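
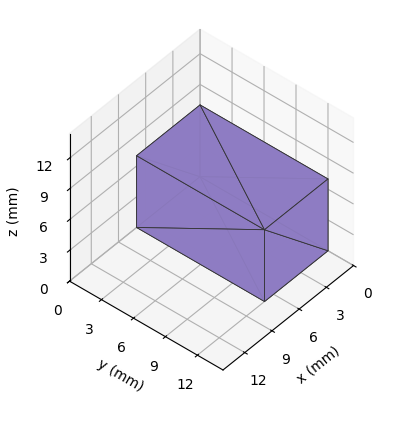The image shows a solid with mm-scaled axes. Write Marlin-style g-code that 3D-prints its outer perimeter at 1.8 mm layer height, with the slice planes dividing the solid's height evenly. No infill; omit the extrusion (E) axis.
Reading the render: the shape is a rectangular box, roughly 7 × 12 mm footprint and 7 mm tall (dimensions read to the nearest mm from the axis ticks). For the g-code, the solid's height is divided into equal slices at the stated Δz and each level perimeter traced with G1 moves after a G0 lift.

; perimeter-only toolpath
G21 ; units = mm
G90 ; absolute positioning
G28 ; home
; layer 1
G0 Z1.8
G0 X0.0 Y0.0
G1 X7.0 Y0.0
G1 X7.0 Y12.0
G1 X0.0 Y12.0
G1 X0.0 Y0.0
; layer 2
G0 Z3.5
G0 X0.0 Y0.0
G1 X7.0 Y0.0
G1 X7.0 Y12.0
G1 X0.0 Y12.0
G1 X0.0 Y0.0
; layer 3
G0 Z5.2
G0 X0.0 Y0.0
G1 X7.0 Y0.0
G1 X7.0 Y12.0
G1 X0.0 Y12.0
G1 X0.0 Y0.0
; layer 4
G0 Z7.0
G0 X0.0 Y0.0
G1 X7.0 Y0.0
G1 X7.0 Y12.0
G1 X0.0 Y12.0
G1 X0.0 Y0.0
M2 ; end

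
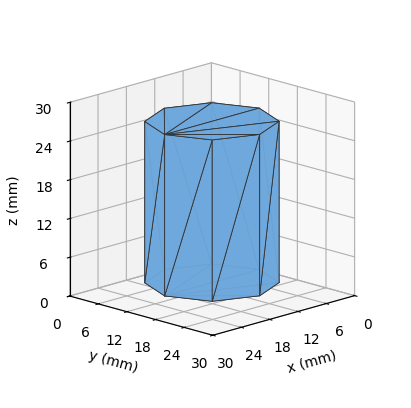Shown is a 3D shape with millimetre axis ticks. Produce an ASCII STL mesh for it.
Reading the render: the shape is a regular 8-sided prism (a cylinder approximated with 8 flat sides), circumscribed radius ≈ 10 mm, height ≈ 25 mm (dimensions read to the nearest mm from the axis ticks). For the STL, each face is triangulated and given an outward normal.

solid part
  facet normal 0.0000 0.0000 -1.0000
    outer loop
      vertex 10.000 20.000 0.000
      vertex 17.071 17.071 0.000
      vertex 20.000 10.000 0.000
    endloop
  endfacet
  facet normal 0.0000 0.0000 -1.0000
    outer loop
      vertex 2.929 17.071 0.000
      vertex 10.000 20.000 0.000
      vertex 20.000 10.000 0.000
    endloop
  endfacet
  facet normal 0.0000 0.0000 -1.0000
    outer loop
      vertex 0.000 10.000 0.000
      vertex 2.929 17.071 0.000
      vertex 20.000 10.000 0.000
    endloop
  endfacet
  facet normal 0.0000 0.0000 -1.0000
    outer loop
      vertex 2.929 2.929 0.000
      vertex 0.000 10.000 0.000
      vertex 20.000 10.000 0.000
    endloop
  endfacet
  facet normal 0.0000 0.0000 -1.0000
    outer loop
      vertex 10.000 0.000 0.000
      vertex 2.929 2.929 0.000
      vertex 20.000 10.000 0.000
    endloop
  endfacet
  facet normal 0.0000 0.0000 -1.0000
    outer loop
      vertex 17.071 2.929 0.000
      vertex 10.000 0.000 0.000
      vertex 20.000 10.000 0.000
    endloop
  endfacet
  facet normal 0.0000 0.0000 1.0000
    outer loop
      vertex 20.000 10.000 25.000
      vertex 17.071 17.071 25.000
      vertex 10.000 20.000 25.000
    endloop
  endfacet
  facet normal 0.0000 0.0000 1.0000
    outer loop
      vertex 20.000 10.000 25.000
      vertex 10.000 20.000 25.000
      vertex 2.929 17.071 25.000
    endloop
  endfacet
  facet normal 0.0000 0.0000 1.0000
    outer loop
      vertex 20.000 10.000 25.000
      vertex 2.929 17.071 25.000
      vertex 0.000 10.000 25.000
    endloop
  endfacet
  facet normal 0.0000 0.0000 1.0000
    outer loop
      vertex 20.000 10.000 25.000
      vertex 0.000 10.000 25.000
      vertex 2.929 2.929 25.000
    endloop
  endfacet
  facet normal 0.0000 0.0000 1.0000
    outer loop
      vertex 20.000 10.000 25.000
      vertex 2.929 2.929 25.000
      vertex 10.000 0.000 25.000
    endloop
  endfacet
  facet normal 0.0000 0.0000 1.0000
    outer loop
      vertex 20.000 10.000 25.000
      vertex 10.000 0.000 25.000
      vertex 17.071 2.929 25.000
    endloop
  endfacet
  facet normal 0.9239 0.3827 0.0000
    outer loop
      vertex 20.000 10.000 0.000
      vertex 17.071 17.071 0.000
      vertex 17.071 17.071 25.000
    endloop
  endfacet
  facet normal 0.9239 0.3827 0.0000
    outer loop
      vertex 20.000 10.000 0.000
      vertex 17.071 17.071 25.000
      vertex 20.000 10.000 25.000
    endloop
  endfacet
  facet normal 0.3827 0.9239 0.0000
    outer loop
      vertex 17.071 17.071 0.000
      vertex 10.000 20.000 0.000
      vertex 10.000 20.000 25.000
    endloop
  endfacet
  facet normal 0.3827 0.9239 0.0000
    outer loop
      vertex 17.071 17.071 0.000
      vertex 10.000 20.000 25.000
      vertex 17.071 17.071 25.000
    endloop
  endfacet
  facet normal -0.3827 0.9239 0.0000
    outer loop
      vertex 10.000 20.000 0.000
      vertex 2.929 17.071 0.000
      vertex 2.929 17.071 25.000
    endloop
  endfacet
  facet normal -0.3827 0.9239 0.0000
    outer loop
      vertex 10.000 20.000 0.000
      vertex 2.929 17.071 25.000
      vertex 10.000 20.000 25.000
    endloop
  endfacet
  facet normal -0.9239 0.3827 0.0000
    outer loop
      vertex 2.929 17.071 0.000
      vertex 0.000 10.000 0.000
      vertex 0.000 10.000 25.000
    endloop
  endfacet
  facet normal -0.9239 0.3827 0.0000
    outer loop
      vertex 2.929 17.071 0.000
      vertex 0.000 10.000 25.000
      vertex 2.929 17.071 25.000
    endloop
  endfacet
  facet normal -0.9239 -0.3827 0.0000
    outer loop
      vertex 0.000 10.000 0.000
      vertex 2.929 2.929 0.000
      vertex 2.929 2.929 25.000
    endloop
  endfacet
  facet normal -0.9239 -0.3827 0.0000
    outer loop
      vertex 0.000 10.000 0.000
      vertex 2.929 2.929 25.000
      vertex 0.000 10.000 25.000
    endloop
  endfacet
  facet normal -0.3827 -0.9239 0.0000
    outer loop
      vertex 2.929 2.929 0.000
      vertex 10.000 0.000 0.000
      vertex 10.000 0.000 25.000
    endloop
  endfacet
  facet normal -0.3827 -0.9239 0.0000
    outer loop
      vertex 2.929 2.929 0.000
      vertex 10.000 0.000 25.000
      vertex 2.929 2.929 25.000
    endloop
  endfacet
  facet normal 0.3827 -0.9239 0.0000
    outer loop
      vertex 10.000 0.000 0.000
      vertex 17.071 2.929 0.000
      vertex 17.071 2.929 25.000
    endloop
  endfacet
  facet normal 0.3827 -0.9239 0.0000
    outer loop
      vertex 10.000 0.000 0.000
      vertex 17.071 2.929 25.000
      vertex 10.000 0.000 25.000
    endloop
  endfacet
  facet normal 0.9239 -0.3827 0.0000
    outer loop
      vertex 17.071 2.929 0.000
      vertex 20.000 10.000 0.000
      vertex 20.000 10.000 25.000
    endloop
  endfacet
  facet normal 0.9239 -0.3827 0.0000
    outer loop
      vertex 17.071 2.929 0.000
      vertex 20.000 10.000 25.000
      vertex 17.071 2.929 25.000
    endloop
  endfacet
endsolid part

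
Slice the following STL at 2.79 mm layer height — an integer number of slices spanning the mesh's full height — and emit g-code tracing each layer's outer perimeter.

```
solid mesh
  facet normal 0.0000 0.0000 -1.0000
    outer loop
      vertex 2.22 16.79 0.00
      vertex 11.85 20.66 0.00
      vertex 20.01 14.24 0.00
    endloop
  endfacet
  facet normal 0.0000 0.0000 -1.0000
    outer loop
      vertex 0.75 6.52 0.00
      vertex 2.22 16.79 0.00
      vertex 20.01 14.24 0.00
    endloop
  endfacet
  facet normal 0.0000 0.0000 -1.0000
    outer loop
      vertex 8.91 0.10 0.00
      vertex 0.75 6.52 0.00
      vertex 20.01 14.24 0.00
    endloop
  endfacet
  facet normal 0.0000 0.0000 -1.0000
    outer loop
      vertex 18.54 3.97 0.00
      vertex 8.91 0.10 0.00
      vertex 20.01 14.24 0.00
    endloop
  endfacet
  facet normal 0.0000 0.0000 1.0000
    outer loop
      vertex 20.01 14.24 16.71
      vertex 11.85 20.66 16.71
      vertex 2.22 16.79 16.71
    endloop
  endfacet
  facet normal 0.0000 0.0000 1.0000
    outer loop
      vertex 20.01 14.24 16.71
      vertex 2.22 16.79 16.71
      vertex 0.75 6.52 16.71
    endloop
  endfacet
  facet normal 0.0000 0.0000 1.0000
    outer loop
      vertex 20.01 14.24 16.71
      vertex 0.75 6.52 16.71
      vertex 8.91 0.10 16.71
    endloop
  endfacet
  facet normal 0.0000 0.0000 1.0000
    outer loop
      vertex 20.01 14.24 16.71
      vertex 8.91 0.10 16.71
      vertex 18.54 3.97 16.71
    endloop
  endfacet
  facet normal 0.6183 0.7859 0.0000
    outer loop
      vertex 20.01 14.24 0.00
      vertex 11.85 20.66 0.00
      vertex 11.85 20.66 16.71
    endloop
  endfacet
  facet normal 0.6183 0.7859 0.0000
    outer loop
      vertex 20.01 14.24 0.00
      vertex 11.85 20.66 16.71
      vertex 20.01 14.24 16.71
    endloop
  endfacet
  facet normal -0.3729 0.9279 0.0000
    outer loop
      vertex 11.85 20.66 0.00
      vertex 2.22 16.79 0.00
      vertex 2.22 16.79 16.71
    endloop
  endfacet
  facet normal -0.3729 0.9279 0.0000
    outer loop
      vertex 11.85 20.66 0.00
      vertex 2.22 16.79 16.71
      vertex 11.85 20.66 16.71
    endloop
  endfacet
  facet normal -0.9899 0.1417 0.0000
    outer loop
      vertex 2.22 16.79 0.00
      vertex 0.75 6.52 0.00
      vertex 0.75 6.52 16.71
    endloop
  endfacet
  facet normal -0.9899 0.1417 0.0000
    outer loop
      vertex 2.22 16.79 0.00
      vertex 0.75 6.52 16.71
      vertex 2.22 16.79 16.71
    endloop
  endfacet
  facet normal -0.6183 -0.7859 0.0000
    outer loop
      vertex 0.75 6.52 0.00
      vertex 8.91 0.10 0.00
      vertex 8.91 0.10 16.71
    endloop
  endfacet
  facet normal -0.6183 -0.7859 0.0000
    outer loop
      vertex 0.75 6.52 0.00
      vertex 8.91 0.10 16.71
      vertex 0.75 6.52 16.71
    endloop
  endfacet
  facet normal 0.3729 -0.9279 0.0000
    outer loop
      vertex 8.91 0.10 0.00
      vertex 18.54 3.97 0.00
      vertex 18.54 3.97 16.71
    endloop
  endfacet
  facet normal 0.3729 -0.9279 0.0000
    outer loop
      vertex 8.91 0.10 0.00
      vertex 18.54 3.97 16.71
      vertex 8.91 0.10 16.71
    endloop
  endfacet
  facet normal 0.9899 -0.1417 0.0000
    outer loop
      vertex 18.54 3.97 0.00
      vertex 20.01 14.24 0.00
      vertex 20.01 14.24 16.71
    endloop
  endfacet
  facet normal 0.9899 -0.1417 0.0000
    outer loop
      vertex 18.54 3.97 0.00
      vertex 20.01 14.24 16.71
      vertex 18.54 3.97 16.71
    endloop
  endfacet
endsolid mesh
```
; perimeter-only toolpath
G21 ; units = mm
G90 ; absolute positioning
G28 ; home
; layer 1
G0 Z2.79
G0 X20.01 Y14.24
G1 X11.85 Y20.66
G1 X2.22 Y16.79
G1 X0.75 Y6.52
G1 X8.91 Y0.10
G1 X18.54 Y3.97
G1 X20.01 Y14.24
; layer 2
G0 Z5.57
G0 X20.01 Y14.24
G1 X11.85 Y20.66
G1 X2.22 Y16.79
G1 X0.75 Y6.52
G1 X8.91 Y0.10
G1 X18.54 Y3.97
G1 X20.01 Y14.24
; layer 3
G0 Z8.36
G0 X20.01 Y14.24
G1 X11.85 Y20.66
G1 X2.22 Y16.79
G1 X0.75 Y6.52
G1 X8.91 Y0.10
G1 X18.54 Y3.97
G1 X20.01 Y14.24
; layer 4
G0 Z11.14
G0 X20.01 Y14.24
G1 X11.85 Y20.66
G1 X2.22 Y16.79
G1 X0.75 Y6.52
G1 X8.91 Y0.10
G1 X18.54 Y3.97
G1 X20.01 Y14.24
; layer 5
G0 Z13.93
G0 X20.01 Y14.24
G1 X11.85 Y20.66
G1 X2.22 Y16.79
G1 X0.75 Y6.52
G1 X8.91 Y0.10
G1 X18.54 Y3.97
G1 X20.01 Y14.24
; layer 6
G0 Z16.71
G0 X20.01 Y14.24
G1 X11.85 Y20.66
G1 X2.22 Y16.79
G1 X0.75 Y6.52
G1 X8.91 Y0.10
G1 X18.54 Y3.97
G1 X20.01 Y14.24
M2 ; end

The solid is a regular 6-sided prism (a cylinder approximated with 6 flat sides), circumscribed radius ≈ 10.4 mm, height ≈ 16.7 mm. Slicing at Δz = 2.79 mm — 6 equal slices spanning the solid's height, so layer i sits at z = i·h/6 — gives 6 non-empty perimeters. Each is a 6-segment closed polygon; G0 lifts to the layer z and rapids to the start vertex, then G1 traces the edges.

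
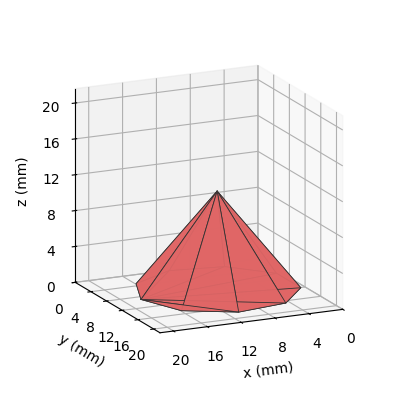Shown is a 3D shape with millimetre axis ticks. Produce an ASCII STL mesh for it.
Reading the render: the shape is a regular 9-sided pyramid, base circumscribed radius ≈ 9 mm, apex at z ≈ 11 mm (dimensions read to the nearest mm from the axis ticks). For the STL, each face is triangulated and given an outward normal.

solid part
  facet normal 0.0000 0.0000 -1.0000
    outer loop
      vertex 10.563 17.863 0.000
      vertex 15.894 14.785 0.000
      vertex 18.000 9.000 0.000
    endloop
  endfacet
  facet normal 0.0000 0.0000 -1.0000
    outer loop
      vertex 4.500 16.794 0.000
      vertex 10.563 17.863 0.000
      vertex 18.000 9.000 0.000
    endloop
  endfacet
  facet normal 0.0000 0.0000 -1.0000
    outer loop
      vertex 0.543 12.078 0.000
      vertex 4.500 16.794 0.000
      vertex 18.000 9.000 0.000
    endloop
  endfacet
  facet normal 0.0000 0.0000 -1.0000
    outer loop
      vertex 0.543 5.922 0.000
      vertex 0.543 12.078 0.000
      vertex 18.000 9.000 0.000
    endloop
  endfacet
  facet normal 0.0000 0.0000 -1.0000
    outer loop
      vertex 4.500 1.206 0.000
      vertex 0.543 5.922 0.000
      vertex 18.000 9.000 0.000
    endloop
  endfacet
  facet normal 0.0000 0.0000 -1.0000
    outer loop
      vertex 10.563 0.137 0.000
      vertex 4.500 1.206 0.000
      vertex 18.000 9.000 0.000
    endloop
  endfacet
  facet normal 0.0000 0.0000 -1.0000
    outer loop
      vertex 15.894 3.215 0.000
      vertex 10.563 0.137 0.000
      vertex 18.000 9.000 0.000
    endloop
  endfacet
  facet normal 0.7450 0.2712 0.6095
    outer loop
      vertex 18.000 9.000 0.000
      vertex 15.894 14.785 0.000
      vertex 9.000 9.000 11.000
    endloop
  endfacet
  facet normal 0.3964 0.6866 0.6095
    outer loop
      vertex 15.894 14.785 0.000
      vertex 10.563 17.863 0.000
      vertex 9.000 9.000 11.000
    endloop
  endfacet
  facet normal -0.1377 0.7807 0.6095
    outer loop
      vertex 10.563 17.863 0.000
      vertex 4.500 16.794 0.000
      vertex 9.000 9.000 11.000
    endloop
  endfacet
  facet normal -0.6073 0.5096 0.6095
    outer loop
      vertex 4.500 16.794 0.000
      vertex 0.543 12.078 0.000
      vertex 9.000 9.000 11.000
    endloop
  endfacet
  facet normal -0.7928 0.0000 0.6095
    outer loop
      vertex 0.543 12.078 0.000
      vertex 0.543 5.922 0.000
      vertex 9.000 9.000 11.000
    endloop
  endfacet
  facet normal -0.6073 -0.5096 0.6095
    outer loop
      vertex 0.543 5.922 0.000
      vertex 4.500 1.206 0.000
      vertex 9.000 9.000 11.000
    endloop
  endfacet
  facet normal -0.1377 -0.7807 0.6095
    outer loop
      vertex 4.500 1.206 0.000
      vertex 10.563 0.137 0.000
      vertex 9.000 9.000 11.000
    endloop
  endfacet
  facet normal 0.3964 -0.6866 0.6095
    outer loop
      vertex 10.563 0.137 0.000
      vertex 15.894 3.215 0.000
      vertex 9.000 9.000 11.000
    endloop
  endfacet
  facet normal 0.7450 -0.2712 0.6095
    outer loop
      vertex 15.894 3.215 0.000
      vertex 18.000 9.000 0.000
      vertex 9.000 9.000 11.000
    endloop
  endfacet
endsolid part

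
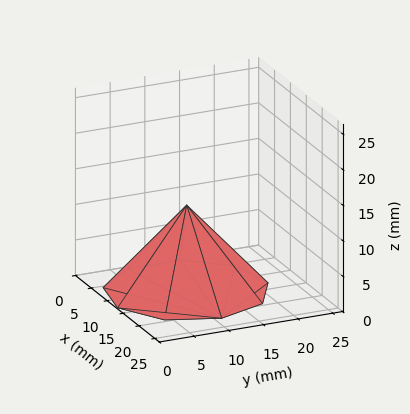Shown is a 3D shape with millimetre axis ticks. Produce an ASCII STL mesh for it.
Reading the render: the shape is a regular 9-sided pyramid, base circumscribed radius ≈ 11 mm, apex at z ≈ 12 mm (dimensions read to the nearest mm from the axis ticks). For the STL, each face is triangulated and given an outward normal.

solid part
  facet normal 0.0000 0.0000 -1.0000
    outer loop
      vertex 12.910 21.833 0.000
      vertex 19.426 18.071 0.000
      vertex 22.000 11.000 0.000
    endloop
  endfacet
  facet normal 0.0000 0.0000 -1.0000
    outer loop
      vertex 5.500 20.526 0.000
      vertex 12.910 21.833 0.000
      vertex 22.000 11.000 0.000
    endloop
  endfacet
  facet normal 0.0000 0.0000 -1.0000
    outer loop
      vertex 0.663 14.762 0.000
      vertex 5.500 20.526 0.000
      vertex 22.000 11.000 0.000
    endloop
  endfacet
  facet normal 0.0000 0.0000 -1.0000
    outer loop
      vertex 0.663 7.238 0.000
      vertex 0.663 14.762 0.000
      vertex 22.000 11.000 0.000
    endloop
  endfacet
  facet normal 0.0000 0.0000 -1.0000
    outer loop
      vertex 5.500 1.474 0.000
      vertex 0.663 7.238 0.000
      vertex 22.000 11.000 0.000
    endloop
  endfacet
  facet normal 0.0000 0.0000 -1.0000
    outer loop
      vertex 12.910 0.167 0.000
      vertex 5.500 1.474 0.000
      vertex 22.000 11.000 0.000
    endloop
  endfacet
  facet normal 0.0000 0.0000 -1.0000
    outer loop
      vertex 19.426 3.929 0.000
      vertex 12.910 0.167 0.000
      vertex 22.000 11.000 0.000
    endloop
  endfacet
  facet normal 0.7120 0.2592 0.6526
    outer loop
      vertex 22.000 11.000 0.000
      vertex 19.426 18.071 0.000
      vertex 11.000 11.000 12.000
    endloop
  endfacet
  facet normal 0.3788 0.6562 0.6526
    outer loop
      vertex 19.426 18.071 0.000
      vertex 12.910 21.833 0.000
      vertex 11.000 11.000 12.000
    endloop
  endfacet
  facet normal -0.1316 0.7462 0.6526
    outer loop
      vertex 12.910 21.833 0.000
      vertex 5.500 20.526 0.000
      vertex 11.000 11.000 12.000
    endloop
  endfacet
  facet normal -0.5804 0.4870 0.6526
    outer loop
      vertex 5.500 20.526 0.000
      vertex 0.663 14.762 0.000
      vertex 11.000 11.000 12.000
    endloop
  endfacet
  facet normal -0.7577 0.0000 0.6527
    outer loop
      vertex 0.663 14.762 0.000
      vertex 0.663 7.238 0.000
      vertex 11.000 11.000 12.000
    endloop
  endfacet
  facet normal -0.5804 -0.4870 0.6526
    outer loop
      vertex 0.663 7.238 0.000
      vertex 5.500 1.474 0.000
      vertex 11.000 11.000 12.000
    endloop
  endfacet
  facet normal -0.1316 -0.7462 0.6526
    outer loop
      vertex 5.500 1.474 0.000
      vertex 12.910 0.167 0.000
      vertex 11.000 11.000 12.000
    endloop
  endfacet
  facet normal 0.3788 -0.6562 0.6526
    outer loop
      vertex 12.910 0.167 0.000
      vertex 19.426 3.929 0.000
      vertex 11.000 11.000 12.000
    endloop
  endfacet
  facet normal 0.7120 -0.2592 0.6526
    outer loop
      vertex 19.426 3.929 0.000
      vertex 22.000 11.000 0.000
      vertex 11.000 11.000 12.000
    endloop
  endfacet
endsolid part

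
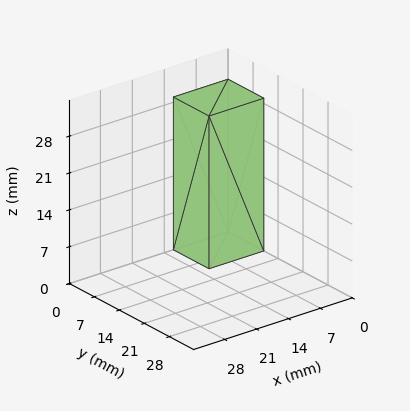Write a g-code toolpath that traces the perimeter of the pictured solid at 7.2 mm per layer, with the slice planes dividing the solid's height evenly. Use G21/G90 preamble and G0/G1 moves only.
Reading the render: the shape is a rectangular box, roughly 12 × 10 mm footprint and 29 mm tall (dimensions read to the nearest mm from the axis ticks). For the g-code, the solid's height is divided into equal slices at the stated Δz and each level perimeter traced with G1 moves after a G0 lift.

; perimeter-only toolpath
G21 ; units = mm
G90 ; absolute positioning
G28 ; home
; layer 1
G0 Z7.2
G0 X0.0 Y0.0
G1 X12.0 Y0.0
G1 X12.0 Y10.0
G1 X0.0 Y10.0
G1 X0.0 Y0.0
; layer 2
G0 Z14.5
G0 X0.0 Y0.0
G1 X12.0 Y0.0
G1 X12.0 Y10.0
G1 X0.0 Y10.0
G1 X0.0 Y0.0
; layer 3
G0 Z21.8
G0 X0.0 Y0.0
G1 X12.0 Y0.0
G1 X12.0 Y10.0
G1 X0.0 Y10.0
G1 X0.0 Y0.0
; layer 4
G0 Z29.0
G0 X0.0 Y0.0
G1 X12.0 Y0.0
G1 X12.0 Y10.0
G1 X0.0 Y10.0
G1 X0.0 Y0.0
M2 ; end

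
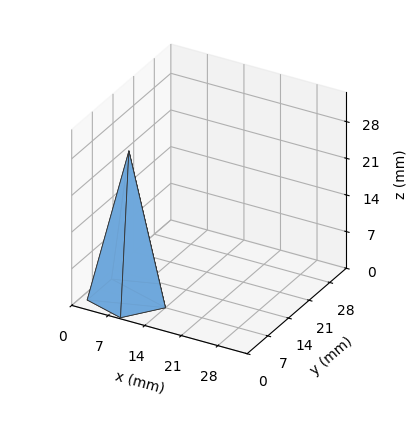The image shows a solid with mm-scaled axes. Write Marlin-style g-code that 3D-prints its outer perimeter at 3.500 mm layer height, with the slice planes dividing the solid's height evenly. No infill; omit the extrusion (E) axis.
Reading the render: the shape is a regular 5-sided pyramid, base circumscribed radius ≈ 7 mm, apex at z ≈ 28 mm (dimensions read to the nearest mm from the axis ticks). For the g-code, the solid's height is divided into equal slices at the stated Δz and each level perimeter traced with G1 moves after a G0 lift.

; perimeter-only toolpath
G21 ; units = mm
G90 ; absolute positioning
G28 ; home
; layer 1
G0 Z3.500
G0 X13.125 Y7.000
G1 X8.893 Y12.825
G1 X2.045 Y10.600
G1 X2.045 Y3.400
G1 X8.893 Y1.175
G1 X13.125 Y7.000
; layer 2
G0 Z7.000
G0 X12.250 Y7.000
G1 X8.622 Y11.993
G1 X2.753 Y10.085
G1 X2.753 Y3.915
G1 X8.622 Y2.007
G1 X12.250 Y7.000
; layer 3
G0 Z10.500
G0 X11.375 Y7.000
G1 X8.352 Y11.161
G1 X3.461 Y9.571
G1 X3.461 Y4.429
G1 X8.352 Y2.839
G1 X11.375 Y7.000
; layer 4
G0 Z14.000
G0 X10.500 Y7.000
G1 X8.082 Y10.329
G1 X4.168 Y9.057
G1 X4.168 Y4.943
G1 X8.082 Y3.671
G1 X10.500 Y7.000
; layer 5
G0 Z17.500
G0 X9.625 Y7.000
G1 X7.811 Y9.496
G1 X4.876 Y8.543
G1 X4.876 Y5.457
G1 X7.811 Y4.504
G1 X9.625 Y7.000
; layer 6
G0 Z21.000
G0 X8.750 Y7.000
G1 X7.541 Y8.664
G1 X5.584 Y8.029
G1 X5.584 Y5.971
G1 X7.541 Y5.336
G1 X8.750 Y7.000
; layer 7
G0 Z24.500
G0 X7.875 Y7.000
G1 X7.270 Y7.832
G1 X6.292 Y7.514
G1 X6.292 Y6.486
G1 X7.270 Y6.168
G1 X7.875 Y7.000
M2 ; end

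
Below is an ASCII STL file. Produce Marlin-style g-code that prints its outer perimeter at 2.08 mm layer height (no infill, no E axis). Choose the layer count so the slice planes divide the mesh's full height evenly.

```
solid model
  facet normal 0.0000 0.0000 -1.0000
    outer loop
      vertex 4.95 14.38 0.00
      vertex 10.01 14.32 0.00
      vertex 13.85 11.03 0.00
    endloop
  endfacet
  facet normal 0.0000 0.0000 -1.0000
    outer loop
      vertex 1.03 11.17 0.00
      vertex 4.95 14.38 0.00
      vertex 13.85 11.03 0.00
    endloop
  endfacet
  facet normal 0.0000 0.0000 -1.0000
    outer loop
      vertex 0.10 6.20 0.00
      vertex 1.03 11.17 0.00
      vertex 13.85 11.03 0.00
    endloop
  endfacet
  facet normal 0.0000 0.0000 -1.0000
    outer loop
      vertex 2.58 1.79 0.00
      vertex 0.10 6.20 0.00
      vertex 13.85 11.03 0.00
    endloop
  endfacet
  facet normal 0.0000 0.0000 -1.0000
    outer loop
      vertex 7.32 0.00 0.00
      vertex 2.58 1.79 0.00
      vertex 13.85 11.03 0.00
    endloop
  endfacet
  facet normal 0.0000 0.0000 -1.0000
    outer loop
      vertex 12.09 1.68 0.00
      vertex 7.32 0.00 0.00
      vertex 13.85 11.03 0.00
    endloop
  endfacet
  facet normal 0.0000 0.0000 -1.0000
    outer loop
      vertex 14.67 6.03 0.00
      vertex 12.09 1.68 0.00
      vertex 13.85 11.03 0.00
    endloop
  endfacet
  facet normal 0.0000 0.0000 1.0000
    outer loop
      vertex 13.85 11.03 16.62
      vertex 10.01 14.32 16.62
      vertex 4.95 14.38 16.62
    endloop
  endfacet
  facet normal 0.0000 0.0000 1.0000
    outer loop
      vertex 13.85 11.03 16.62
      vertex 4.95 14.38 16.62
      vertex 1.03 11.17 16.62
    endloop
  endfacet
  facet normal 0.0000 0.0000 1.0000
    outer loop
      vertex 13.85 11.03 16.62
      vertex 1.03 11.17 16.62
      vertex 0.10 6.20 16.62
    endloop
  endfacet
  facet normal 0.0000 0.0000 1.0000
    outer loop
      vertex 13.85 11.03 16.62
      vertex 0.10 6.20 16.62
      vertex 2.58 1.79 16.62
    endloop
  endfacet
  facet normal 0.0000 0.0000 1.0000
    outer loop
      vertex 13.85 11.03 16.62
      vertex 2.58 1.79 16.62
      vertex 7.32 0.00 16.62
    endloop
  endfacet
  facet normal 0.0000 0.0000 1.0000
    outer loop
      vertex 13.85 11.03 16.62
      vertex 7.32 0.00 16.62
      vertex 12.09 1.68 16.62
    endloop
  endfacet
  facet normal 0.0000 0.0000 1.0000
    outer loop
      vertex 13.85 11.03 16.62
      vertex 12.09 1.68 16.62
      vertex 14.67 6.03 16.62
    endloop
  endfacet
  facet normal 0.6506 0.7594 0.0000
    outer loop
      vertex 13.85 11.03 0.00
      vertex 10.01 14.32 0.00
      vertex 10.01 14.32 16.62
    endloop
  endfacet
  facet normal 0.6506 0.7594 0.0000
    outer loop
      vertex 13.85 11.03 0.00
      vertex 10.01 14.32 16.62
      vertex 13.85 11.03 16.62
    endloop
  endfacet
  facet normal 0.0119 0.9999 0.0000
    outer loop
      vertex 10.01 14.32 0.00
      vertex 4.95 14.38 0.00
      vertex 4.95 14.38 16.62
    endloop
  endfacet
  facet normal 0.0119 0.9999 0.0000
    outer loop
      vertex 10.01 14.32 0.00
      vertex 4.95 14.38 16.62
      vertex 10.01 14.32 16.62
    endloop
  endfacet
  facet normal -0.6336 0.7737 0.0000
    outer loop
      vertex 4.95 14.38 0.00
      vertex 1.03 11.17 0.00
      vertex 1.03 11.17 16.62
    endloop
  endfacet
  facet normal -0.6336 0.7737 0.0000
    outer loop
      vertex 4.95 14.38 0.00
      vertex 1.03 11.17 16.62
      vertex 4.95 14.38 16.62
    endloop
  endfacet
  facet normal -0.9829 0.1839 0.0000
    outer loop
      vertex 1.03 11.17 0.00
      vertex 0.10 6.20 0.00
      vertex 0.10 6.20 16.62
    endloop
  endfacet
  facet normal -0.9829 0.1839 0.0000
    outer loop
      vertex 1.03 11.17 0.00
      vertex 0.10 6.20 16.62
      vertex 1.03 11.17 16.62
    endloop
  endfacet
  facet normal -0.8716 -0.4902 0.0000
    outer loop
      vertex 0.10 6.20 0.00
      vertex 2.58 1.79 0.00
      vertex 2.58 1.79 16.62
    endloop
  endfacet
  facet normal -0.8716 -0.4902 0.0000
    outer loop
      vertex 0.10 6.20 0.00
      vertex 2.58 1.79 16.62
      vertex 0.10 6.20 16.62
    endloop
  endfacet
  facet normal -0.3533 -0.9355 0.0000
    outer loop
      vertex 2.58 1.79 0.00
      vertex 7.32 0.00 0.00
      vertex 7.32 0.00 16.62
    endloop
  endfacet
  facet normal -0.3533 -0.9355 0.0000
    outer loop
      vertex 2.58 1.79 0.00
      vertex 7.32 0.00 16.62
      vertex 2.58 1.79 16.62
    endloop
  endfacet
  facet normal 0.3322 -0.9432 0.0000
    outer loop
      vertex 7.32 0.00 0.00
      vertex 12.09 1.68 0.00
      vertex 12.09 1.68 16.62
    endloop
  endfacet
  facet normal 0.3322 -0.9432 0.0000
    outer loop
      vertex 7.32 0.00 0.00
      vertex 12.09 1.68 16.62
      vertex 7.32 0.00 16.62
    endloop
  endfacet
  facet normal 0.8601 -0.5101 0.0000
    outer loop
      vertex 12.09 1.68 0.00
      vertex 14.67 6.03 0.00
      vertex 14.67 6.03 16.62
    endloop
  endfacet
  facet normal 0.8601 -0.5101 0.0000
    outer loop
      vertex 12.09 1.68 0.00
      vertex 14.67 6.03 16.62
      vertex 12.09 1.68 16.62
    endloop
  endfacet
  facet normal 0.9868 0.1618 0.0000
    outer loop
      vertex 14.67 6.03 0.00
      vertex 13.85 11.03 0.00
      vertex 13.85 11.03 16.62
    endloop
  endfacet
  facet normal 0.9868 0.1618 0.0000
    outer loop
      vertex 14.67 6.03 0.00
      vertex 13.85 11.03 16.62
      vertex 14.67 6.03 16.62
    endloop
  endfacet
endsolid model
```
; perimeter-only toolpath
G21 ; units = mm
G90 ; absolute positioning
G28 ; home
; layer 1
G0 Z2.08
G0 X13.85 Y11.03
G1 X10.01 Y14.32
G1 X4.95 Y14.38
G1 X1.03 Y11.17
G1 X0.10 Y6.20
G1 X2.58 Y1.79
G1 X7.32 Y0.00
G1 X12.09 Y1.68
G1 X14.67 Y6.03
G1 X13.85 Y11.03
; layer 2
G0 Z4.16
G0 X13.85 Y11.03
G1 X10.01 Y14.32
G1 X4.95 Y14.38
G1 X1.03 Y11.17
G1 X0.10 Y6.20
G1 X2.58 Y1.79
G1 X7.32 Y0.00
G1 X12.09 Y1.68
G1 X14.67 Y6.03
G1 X13.85 Y11.03
; layer 3
G0 Z6.23
G0 X13.85 Y11.03
G1 X10.01 Y14.32
G1 X4.95 Y14.38
G1 X1.03 Y11.17
G1 X0.10 Y6.20
G1 X2.58 Y1.79
G1 X7.32 Y0.00
G1 X12.09 Y1.68
G1 X14.67 Y6.03
G1 X13.85 Y11.03
; layer 4
G0 Z8.31
G0 X13.85 Y11.03
G1 X10.01 Y14.32
G1 X4.95 Y14.38
G1 X1.03 Y11.17
G1 X0.10 Y6.20
G1 X2.58 Y1.79
G1 X7.32 Y0.00
G1 X12.09 Y1.68
G1 X14.67 Y6.03
G1 X13.85 Y11.03
; layer 5
G0 Z10.39
G0 X13.85 Y11.03
G1 X10.01 Y14.32
G1 X4.95 Y14.38
G1 X1.03 Y11.17
G1 X0.10 Y6.20
G1 X2.58 Y1.79
G1 X7.32 Y0.00
G1 X12.09 Y1.68
G1 X14.67 Y6.03
G1 X13.85 Y11.03
; layer 6
G0 Z12.46
G0 X13.85 Y11.03
G1 X10.01 Y14.32
G1 X4.95 Y14.38
G1 X1.03 Y11.17
G1 X0.10 Y6.20
G1 X2.58 Y1.79
G1 X7.32 Y0.00
G1 X12.09 Y1.68
G1 X14.67 Y6.03
G1 X13.85 Y11.03
; layer 7
G0 Z14.54
G0 X13.85 Y11.03
G1 X10.01 Y14.32
G1 X4.95 Y14.38
G1 X1.03 Y11.17
G1 X0.10 Y6.20
G1 X2.58 Y1.79
G1 X7.32 Y0.00
G1 X12.09 Y1.68
G1 X14.67 Y6.03
G1 X13.85 Y11.03
; layer 8
G0 Z16.62
G0 X13.85 Y11.03
G1 X10.01 Y14.32
G1 X4.95 Y14.38
G1 X1.03 Y11.17
G1 X0.10 Y6.20
G1 X2.58 Y1.79
G1 X7.32 Y0.00
G1 X12.09 Y1.68
G1 X14.67 Y6.03
G1 X13.85 Y11.03
M2 ; end

The solid is a regular 9-sided prism (a cylinder approximated with 9 flat sides), circumscribed radius ≈ 7.4 mm, height ≈ 16.6 mm. Slicing at Δz = 2.08 mm — 8 equal slices spanning the solid's height, so layer i sits at z = i·h/8 — gives 8 non-empty perimeters. Each is a 9-segment closed polygon; G0 lifts to the layer z and rapids to the start vertex, then G1 traces the edges.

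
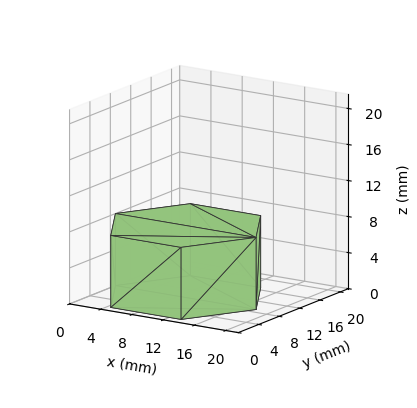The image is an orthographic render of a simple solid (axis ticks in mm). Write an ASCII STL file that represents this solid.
Reading the render: the shape is a regular 6-sided prism (a cylinder approximated with 6 flat sides), circumscribed radius ≈ 9 mm, height ≈ 8 mm (dimensions read to the nearest mm from the axis ticks). For the STL, each face is triangulated and given an outward normal.

solid part
  facet normal 0.0000 0.0000 -1.0000
    outer loop
      vertex 4.5 16.8 0.0
      vertex 13.5 16.8 0.0
      vertex 18.0 9.0 0.0
    endloop
  endfacet
  facet normal 0.0000 0.0000 -1.0000
    outer loop
      vertex 0.0 9.0 0.0
      vertex 4.5 16.8 0.0
      vertex 18.0 9.0 0.0
    endloop
  endfacet
  facet normal 0.0000 0.0000 -1.0000
    outer loop
      vertex 4.5 1.2 0.0
      vertex 0.0 9.0 0.0
      vertex 18.0 9.0 0.0
    endloop
  endfacet
  facet normal 0.0000 0.0000 -1.0000
    outer loop
      vertex 13.5 1.2 0.0
      vertex 4.5 1.2 0.0
      vertex 18.0 9.0 0.0
    endloop
  endfacet
  facet normal 0.0000 0.0000 1.0000
    outer loop
      vertex 18.0 9.0 8.0
      vertex 13.5 16.8 8.0
      vertex 4.5 16.8 8.0
    endloop
  endfacet
  facet normal 0.0000 0.0000 1.0000
    outer loop
      vertex 18.0 9.0 8.0
      vertex 4.5 16.8 8.0
      vertex 0.0 9.0 8.0
    endloop
  endfacet
  facet normal 0.0000 0.0000 1.0000
    outer loop
      vertex 18.0 9.0 8.0
      vertex 0.0 9.0 8.0
      vertex 4.5 1.2 8.0
    endloop
  endfacet
  facet normal 0.0000 0.0000 1.0000
    outer loop
      vertex 18.0 9.0 8.0
      vertex 4.5 1.2 8.0
      vertex 13.5 1.2 8.0
    endloop
  endfacet
  facet normal 0.8662 0.4997 0.0000
    outer loop
      vertex 18.0 9.0 0.0
      vertex 13.5 16.8 0.0
      vertex 13.5 16.8 8.0
    endloop
  endfacet
  facet normal 0.8662 0.4997 0.0000
    outer loop
      vertex 18.0 9.0 0.0
      vertex 13.5 16.8 8.0
      vertex 18.0 9.0 8.0
    endloop
  endfacet
  facet normal 0.0000 1.0000 0.0000
    outer loop
      vertex 13.5 16.8 0.0
      vertex 4.5 16.8 0.0
      vertex 4.5 16.8 8.0
    endloop
  endfacet
  facet normal 0.0000 1.0000 0.0000
    outer loop
      vertex 13.5 16.8 0.0
      vertex 4.5 16.8 8.0
      vertex 13.5 16.8 8.0
    endloop
  endfacet
  facet normal -0.8662 0.4997 0.0000
    outer loop
      vertex 4.5 16.8 0.0
      vertex 0.0 9.0 0.0
      vertex 0.0 9.0 8.0
    endloop
  endfacet
  facet normal -0.8662 0.4997 0.0000
    outer loop
      vertex 4.5 16.8 0.0
      vertex 0.0 9.0 8.0
      vertex 4.5 16.8 8.0
    endloop
  endfacet
  facet normal -0.8662 -0.4997 0.0000
    outer loop
      vertex 0.0 9.0 0.0
      vertex 4.5 1.2 0.0
      vertex 4.5 1.2 8.0
    endloop
  endfacet
  facet normal -0.8662 -0.4997 0.0000
    outer loop
      vertex 0.0 9.0 0.0
      vertex 4.5 1.2 8.0
      vertex 0.0 9.0 8.0
    endloop
  endfacet
  facet normal 0.0000 -1.0000 0.0000
    outer loop
      vertex 4.5 1.2 0.0
      vertex 13.5 1.2 0.0
      vertex 13.5 1.2 8.0
    endloop
  endfacet
  facet normal 0.0000 -1.0000 0.0000
    outer loop
      vertex 4.5 1.2 0.0
      vertex 13.5 1.2 8.0
      vertex 4.5 1.2 8.0
    endloop
  endfacet
  facet normal 0.8662 -0.4997 0.0000
    outer loop
      vertex 13.5 1.2 0.0
      vertex 18.0 9.0 0.0
      vertex 18.0 9.0 8.0
    endloop
  endfacet
  facet normal 0.8662 -0.4997 0.0000
    outer loop
      vertex 13.5 1.2 0.0
      vertex 18.0 9.0 8.0
      vertex 13.5 1.2 8.0
    endloop
  endfacet
endsolid part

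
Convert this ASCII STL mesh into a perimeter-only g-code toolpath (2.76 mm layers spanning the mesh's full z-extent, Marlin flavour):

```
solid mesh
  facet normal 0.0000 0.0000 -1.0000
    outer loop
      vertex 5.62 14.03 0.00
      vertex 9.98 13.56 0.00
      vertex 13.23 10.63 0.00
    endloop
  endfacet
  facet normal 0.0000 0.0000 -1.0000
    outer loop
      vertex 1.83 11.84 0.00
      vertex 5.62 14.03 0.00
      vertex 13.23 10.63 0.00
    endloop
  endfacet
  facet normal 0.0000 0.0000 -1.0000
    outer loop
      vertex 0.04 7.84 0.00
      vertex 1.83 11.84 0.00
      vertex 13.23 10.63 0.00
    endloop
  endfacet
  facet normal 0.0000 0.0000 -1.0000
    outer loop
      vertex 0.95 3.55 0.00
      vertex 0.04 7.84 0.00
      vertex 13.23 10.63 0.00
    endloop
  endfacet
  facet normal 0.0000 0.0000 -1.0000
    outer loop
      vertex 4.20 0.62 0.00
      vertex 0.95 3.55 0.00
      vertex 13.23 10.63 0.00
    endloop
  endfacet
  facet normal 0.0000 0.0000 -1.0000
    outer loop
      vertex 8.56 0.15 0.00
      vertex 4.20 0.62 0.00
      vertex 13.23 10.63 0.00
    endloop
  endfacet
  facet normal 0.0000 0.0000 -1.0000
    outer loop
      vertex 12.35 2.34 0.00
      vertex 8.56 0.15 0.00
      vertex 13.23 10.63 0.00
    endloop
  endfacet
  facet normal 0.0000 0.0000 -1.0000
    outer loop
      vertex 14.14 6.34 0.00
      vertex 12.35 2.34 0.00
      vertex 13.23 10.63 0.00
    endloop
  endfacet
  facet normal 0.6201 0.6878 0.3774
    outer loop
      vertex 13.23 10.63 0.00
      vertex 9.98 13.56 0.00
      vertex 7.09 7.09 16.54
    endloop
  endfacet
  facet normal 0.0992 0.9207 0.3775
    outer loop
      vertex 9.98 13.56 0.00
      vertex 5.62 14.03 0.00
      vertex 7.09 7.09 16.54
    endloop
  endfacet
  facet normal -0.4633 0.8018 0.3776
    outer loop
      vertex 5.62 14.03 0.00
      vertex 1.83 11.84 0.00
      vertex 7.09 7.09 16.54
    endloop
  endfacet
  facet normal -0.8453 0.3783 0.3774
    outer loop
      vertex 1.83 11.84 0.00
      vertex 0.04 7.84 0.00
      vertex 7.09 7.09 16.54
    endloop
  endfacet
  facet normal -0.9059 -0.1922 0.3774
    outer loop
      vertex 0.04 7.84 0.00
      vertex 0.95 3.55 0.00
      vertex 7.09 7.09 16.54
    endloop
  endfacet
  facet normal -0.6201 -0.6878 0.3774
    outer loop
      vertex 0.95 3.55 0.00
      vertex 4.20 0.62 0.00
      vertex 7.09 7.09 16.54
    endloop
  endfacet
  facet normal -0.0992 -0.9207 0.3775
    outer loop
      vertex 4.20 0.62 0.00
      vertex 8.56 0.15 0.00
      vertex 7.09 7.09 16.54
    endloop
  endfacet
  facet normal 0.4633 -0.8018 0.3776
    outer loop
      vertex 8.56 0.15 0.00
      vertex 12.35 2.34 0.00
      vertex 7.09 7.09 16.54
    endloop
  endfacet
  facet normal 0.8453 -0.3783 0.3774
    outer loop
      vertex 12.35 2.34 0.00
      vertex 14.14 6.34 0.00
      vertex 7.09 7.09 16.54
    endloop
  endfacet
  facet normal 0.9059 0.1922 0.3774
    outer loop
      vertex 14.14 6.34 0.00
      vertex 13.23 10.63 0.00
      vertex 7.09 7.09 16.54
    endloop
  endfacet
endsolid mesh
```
; perimeter-only toolpath
G21 ; units = mm
G90 ; absolute positioning
G28 ; home
; layer 1
G0 Z2.76
G0 X12.21 Y10.04
G1 X9.50 Y12.48
G1 X5.87 Y12.87
G1 X2.71 Y11.05
G1 X1.21 Y7.71
G1 X1.97 Y4.14
G1 X4.68 Y1.70
G1 X8.31 Y1.31
G1 X11.47 Y3.13
G1 X12.97 Y6.46
G1 X12.21 Y10.04
; layer 2
G0 Z5.51
G0 X11.18 Y9.45
G1 X9.02 Y11.40
G1 X6.11 Y11.72
G1 X3.58 Y10.26
G1 X2.39 Y7.59
G1 X3.00 Y4.73
G1 X5.16 Y2.78
G1 X8.07 Y2.46
G1 X10.60 Y3.92
G1 X11.79 Y6.59
G1 X11.18 Y9.45
; layer 3
G0 Z8.27
G0 X10.16 Y8.86
G1 X8.54 Y10.32
G1 X6.36 Y10.56
G1 X4.46 Y9.46
G1 X3.56 Y7.46
G1 X4.02 Y5.32
G1 X5.64 Y3.85
G1 X7.83 Y3.62
G1 X9.72 Y4.71
G1 X10.62 Y6.71
G1 X10.16 Y8.86
; layer 4
G0 Z11.03
G0 X9.14 Y8.27
G1 X8.05 Y9.25
G1 X6.60 Y9.40
G1 X5.34 Y8.67
G1 X4.74 Y7.34
G1 X5.04 Y5.91
G1 X6.13 Y4.93
G1 X7.58 Y4.78
G1 X8.84 Y5.51
G1 X9.44 Y6.84
G1 X9.14 Y8.27
; layer 5
G0 Z13.78
G0 X8.11 Y7.68
G1 X7.57 Y8.17
G1 X6.84 Y8.25
G1 X6.21 Y7.88
G1 X5.91 Y7.21
G1 X6.07 Y6.50
G1 X6.61 Y6.01
G1 X7.33 Y5.93
G1 X7.97 Y6.30
G1 X8.27 Y6.96
G1 X8.11 Y7.68
M2 ; end

The solid is a regular 10-sided pyramid, base circumscribed radius ≈ 7.09 mm, apex at z ≈ 16.5 mm. Slicing at Δz = 2.76 mm — 6 equal slices spanning the solid's height, so layer i sits at z = i·h/6 — gives 5 non-empty perimeters. Each is a 10-segment closed polygon; G0 lifts to the layer z and rapids to the start vertex, then G1 traces the edges. The cross-section shrinks linearly with z (the slice at the apex is degenerate and omitted).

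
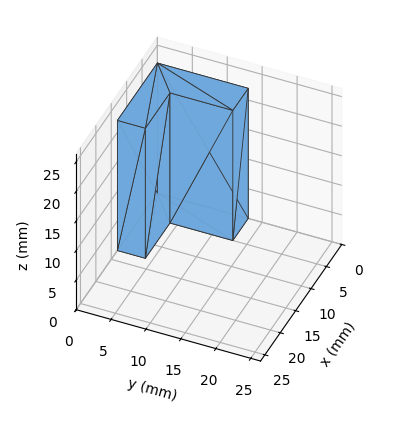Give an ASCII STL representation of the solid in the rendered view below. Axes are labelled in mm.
Reading the render: the shape is an L-shaped prism: outer 13 × 13 mm, arm thicknesses ≈ 4 mm (horizontal) and 5 mm (vertical), extruded 22 mm in z (dimensions read to the nearest mm from the axis ticks). For the STL, each face is triangulated and given an outward normal.

solid part
  facet normal 0.0000 0.0000 -1.0000
    outer loop
      vertex 13.0 4.0 0.0
      vertex 13.0 0.0 0.0
      vertex 0.0 0.0 0.0
    endloop
  endfacet
  facet normal 0.0000 0.0000 -1.0000
    outer loop
      vertex 5.0 4.0 0.0
      vertex 13.0 4.0 0.0
      vertex 0.0 0.0 0.0
    endloop
  endfacet
  facet normal 0.0000 0.0000 -1.0000
    outer loop
      vertex 5.0 13.0 0.0
      vertex 5.0 4.0 0.0
      vertex 0.0 0.0 0.0
    endloop
  endfacet
  facet normal 0.0000 0.0000 -1.0000
    outer loop
      vertex 0.0 13.0 0.0
      vertex 5.0 13.0 0.0
      vertex 0.0 0.0 0.0
    endloop
  endfacet
  facet normal 0.0000 0.0000 1.0000
    outer loop
      vertex 0.0 0.0 22.0
      vertex 13.0 0.0 22.0
      vertex 13.0 4.0 22.0
    endloop
  endfacet
  facet normal 0.0000 0.0000 1.0000
    outer loop
      vertex 0.0 0.0 22.0
      vertex 13.0 4.0 22.0
      vertex 5.0 4.0 22.0
    endloop
  endfacet
  facet normal 0.0000 0.0000 1.0000
    outer loop
      vertex 0.0 0.0 22.0
      vertex 5.0 4.0 22.0
      vertex 5.0 13.0 22.0
    endloop
  endfacet
  facet normal 0.0000 0.0000 1.0000
    outer loop
      vertex 0.0 0.0 22.0
      vertex 5.0 13.0 22.0
      vertex 0.0 13.0 22.0
    endloop
  endfacet
  facet normal 0.0000 -1.0000 0.0000
    outer loop
      vertex 0.0 0.0 0.0
      vertex 13.0 0.0 0.0
      vertex 13.0 0.0 22.0
    endloop
  endfacet
  facet normal 0.0000 -1.0000 0.0000
    outer loop
      vertex 0.0 0.0 0.0
      vertex 13.0 0.0 22.0
      vertex 0.0 0.0 22.0
    endloop
  endfacet
  facet normal 1.0000 0.0000 0.0000
    outer loop
      vertex 13.0 0.0 0.0
      vertex 13.0 4.0 0.0
      vertex 13.0 4.0 22.0
    endloop
  endfacet
  facet normal 1.0000 0.0000 0.0000
    outer loop
      vertex 13.0 0.0 0.0
      vertex 13.0 4.0 22.0
      vertex 13.0 0.0 22.0
    endloop
  endfacet
  facet normal 0.0000 1.0000 0.0000
    outer loop
      vertex 13.0 4.0 0.0
      vertex 5.0 4.0 0.0
      vertex 5.0 4.0 22.0
    endloop
  endfacet
  facet normal 0.0000 1.0000 0.0000
    outer loop
      vertex 13.0 4.0 0.0
      vertex 5.0 4.0 22.0
      vertex 13.0 4.0 22.0
    endloop
  endfacet
  facet normal 1.0000 0.0000 0.0000
    outer loop
      vertex 5.0 4.0 0.0
      vertex 5.0 13.0 0.0
      vertex 5.0 13.0 22.0
    endloop
  endfacet
  facet normal 1.0000 0.0000 0.0000
    outer loop
      vertex 5.0 4.0 0.0
      vertex 5.0 13.0 22.0
      vertex 5.0 4.0 22.0
    endloop
  endfacet
  facet normal 0.0000 1.0000 0.0000
    outer loop
      vertex 5.0 13.0 0.0
      vertex 0.0 13.0 0.0
      vertex 0.0 13.0 22.0
    endloop
  endfacet
  facet normal 0.0000 1.0000 0.0000
    outer loop
      vertex 5.0 13.0 0.0
      vertex 0.0 13.0 22.0
      vertex 5.0 13.0 22.0
    endloop
  endfacet
  facet normal -1.0000 0.0000 0.0000
    outer loop
      vertex 0.0 13.0 0.0
      vertex 0.0 0.0 0.0
      vertex 0.0 0.0 22.0
    endloop
  endfacet
  facet normal -1.0000 0.0000 0.0000
    outer loop
      vertex 0.0 13.0 0.0
      vertex 0.0 0.0 22.0
      vertex 0.0 13.0 22.0
    endloop
  endfacet
endsolid part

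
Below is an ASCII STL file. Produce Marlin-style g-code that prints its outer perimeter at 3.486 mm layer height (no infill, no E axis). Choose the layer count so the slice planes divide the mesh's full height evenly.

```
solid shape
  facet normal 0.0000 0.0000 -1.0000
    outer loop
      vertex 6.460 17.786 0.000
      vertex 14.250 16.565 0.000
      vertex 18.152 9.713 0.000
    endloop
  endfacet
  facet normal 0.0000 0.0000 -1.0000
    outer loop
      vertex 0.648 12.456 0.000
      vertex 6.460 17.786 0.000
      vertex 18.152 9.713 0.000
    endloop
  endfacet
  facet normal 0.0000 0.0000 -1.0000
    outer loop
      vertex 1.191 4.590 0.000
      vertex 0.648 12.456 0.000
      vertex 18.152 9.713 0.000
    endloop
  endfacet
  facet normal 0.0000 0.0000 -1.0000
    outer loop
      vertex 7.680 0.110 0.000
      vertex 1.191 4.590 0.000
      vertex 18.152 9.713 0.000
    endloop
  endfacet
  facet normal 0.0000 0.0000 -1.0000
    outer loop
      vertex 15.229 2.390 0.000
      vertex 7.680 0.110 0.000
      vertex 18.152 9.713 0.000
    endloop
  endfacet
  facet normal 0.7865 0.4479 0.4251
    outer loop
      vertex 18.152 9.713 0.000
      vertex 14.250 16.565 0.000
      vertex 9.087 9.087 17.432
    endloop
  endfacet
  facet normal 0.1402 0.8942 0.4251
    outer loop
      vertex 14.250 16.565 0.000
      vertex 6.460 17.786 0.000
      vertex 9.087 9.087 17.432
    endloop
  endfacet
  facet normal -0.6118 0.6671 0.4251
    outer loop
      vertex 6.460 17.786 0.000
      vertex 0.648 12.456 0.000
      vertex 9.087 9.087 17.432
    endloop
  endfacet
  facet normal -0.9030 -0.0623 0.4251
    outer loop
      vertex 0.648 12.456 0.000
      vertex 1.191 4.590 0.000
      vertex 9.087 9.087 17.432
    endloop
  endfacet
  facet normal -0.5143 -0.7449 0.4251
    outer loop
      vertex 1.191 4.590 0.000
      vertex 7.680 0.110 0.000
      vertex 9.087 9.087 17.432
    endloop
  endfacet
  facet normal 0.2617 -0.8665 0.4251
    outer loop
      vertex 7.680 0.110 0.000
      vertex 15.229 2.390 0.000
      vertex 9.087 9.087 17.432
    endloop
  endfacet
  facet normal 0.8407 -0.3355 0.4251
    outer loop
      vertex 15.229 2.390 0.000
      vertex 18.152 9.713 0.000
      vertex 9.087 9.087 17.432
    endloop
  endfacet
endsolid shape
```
; perimeter-only toolpath
G21 ; units = mm
G90 ; absolute positioning
G28 ; home
; layer 1
G0 Z3.486
G0 X16.339 Y9.588
G1 X13.217 Y15.069
G1 X6.985 Y16.046
G1 X2.336 Y11.782
G1 X2.770 Y5.489
G1 X7.961 Y1.905
G1 X14.001 Y3.729
G1 X16.339 Y9.588
; layer 2
G0 Z6.973
G0 X14.526 Y9.463
G1 X12.185 Y13.574
G1 X7.511 Y14.306
G1 X4.024 Y11.108
G1 X4.349 Y6.389
G1 X8.243 Y3.701
G1 X12.772 Y5.069
G1 X14.526 Y9.463
; layer 3
G0 Z10.459
G0 X12.713 Y9.337
G1 X11.152 Y12.078
G1 X8.036 Y12.567
G1 X5.711 Y10.435
G1 X5.929 Y7.288
G1 X8.524 Y5.496
G1 X11.544 Y6.408
G1 X12.713 Y9.337
; layer 4
G0 Z13.946
G0 X10.900 Y9.212
G1 X10.120 Y10.583
G1 X8.562 Y10.827
G1 X7.399 Y9.761
G1 X7.508 Y8.188
G1 X8.806 Y7.292
G1 X10.315 Y7.748
G1 X10.900 Y9.212
M2 ; end

The solid is a regular 7-sided pyramid, base circumscribed radius ≈ 9.09 mm, apex at z ≈ 17.4 mm. Slicing at Δz = 3.486 mm — 5 equal slices spanning the solid's height, so layer i sits at z = i·h/5 — gives 4 non-empty perimeters. Each is a 7-segment closed polygon; G0 lifts to the layer z and rapids to the start vertex, then G1 traces the edges. The cross-section shrinks linearly with z (the slice at the apex is degenerate and omitted).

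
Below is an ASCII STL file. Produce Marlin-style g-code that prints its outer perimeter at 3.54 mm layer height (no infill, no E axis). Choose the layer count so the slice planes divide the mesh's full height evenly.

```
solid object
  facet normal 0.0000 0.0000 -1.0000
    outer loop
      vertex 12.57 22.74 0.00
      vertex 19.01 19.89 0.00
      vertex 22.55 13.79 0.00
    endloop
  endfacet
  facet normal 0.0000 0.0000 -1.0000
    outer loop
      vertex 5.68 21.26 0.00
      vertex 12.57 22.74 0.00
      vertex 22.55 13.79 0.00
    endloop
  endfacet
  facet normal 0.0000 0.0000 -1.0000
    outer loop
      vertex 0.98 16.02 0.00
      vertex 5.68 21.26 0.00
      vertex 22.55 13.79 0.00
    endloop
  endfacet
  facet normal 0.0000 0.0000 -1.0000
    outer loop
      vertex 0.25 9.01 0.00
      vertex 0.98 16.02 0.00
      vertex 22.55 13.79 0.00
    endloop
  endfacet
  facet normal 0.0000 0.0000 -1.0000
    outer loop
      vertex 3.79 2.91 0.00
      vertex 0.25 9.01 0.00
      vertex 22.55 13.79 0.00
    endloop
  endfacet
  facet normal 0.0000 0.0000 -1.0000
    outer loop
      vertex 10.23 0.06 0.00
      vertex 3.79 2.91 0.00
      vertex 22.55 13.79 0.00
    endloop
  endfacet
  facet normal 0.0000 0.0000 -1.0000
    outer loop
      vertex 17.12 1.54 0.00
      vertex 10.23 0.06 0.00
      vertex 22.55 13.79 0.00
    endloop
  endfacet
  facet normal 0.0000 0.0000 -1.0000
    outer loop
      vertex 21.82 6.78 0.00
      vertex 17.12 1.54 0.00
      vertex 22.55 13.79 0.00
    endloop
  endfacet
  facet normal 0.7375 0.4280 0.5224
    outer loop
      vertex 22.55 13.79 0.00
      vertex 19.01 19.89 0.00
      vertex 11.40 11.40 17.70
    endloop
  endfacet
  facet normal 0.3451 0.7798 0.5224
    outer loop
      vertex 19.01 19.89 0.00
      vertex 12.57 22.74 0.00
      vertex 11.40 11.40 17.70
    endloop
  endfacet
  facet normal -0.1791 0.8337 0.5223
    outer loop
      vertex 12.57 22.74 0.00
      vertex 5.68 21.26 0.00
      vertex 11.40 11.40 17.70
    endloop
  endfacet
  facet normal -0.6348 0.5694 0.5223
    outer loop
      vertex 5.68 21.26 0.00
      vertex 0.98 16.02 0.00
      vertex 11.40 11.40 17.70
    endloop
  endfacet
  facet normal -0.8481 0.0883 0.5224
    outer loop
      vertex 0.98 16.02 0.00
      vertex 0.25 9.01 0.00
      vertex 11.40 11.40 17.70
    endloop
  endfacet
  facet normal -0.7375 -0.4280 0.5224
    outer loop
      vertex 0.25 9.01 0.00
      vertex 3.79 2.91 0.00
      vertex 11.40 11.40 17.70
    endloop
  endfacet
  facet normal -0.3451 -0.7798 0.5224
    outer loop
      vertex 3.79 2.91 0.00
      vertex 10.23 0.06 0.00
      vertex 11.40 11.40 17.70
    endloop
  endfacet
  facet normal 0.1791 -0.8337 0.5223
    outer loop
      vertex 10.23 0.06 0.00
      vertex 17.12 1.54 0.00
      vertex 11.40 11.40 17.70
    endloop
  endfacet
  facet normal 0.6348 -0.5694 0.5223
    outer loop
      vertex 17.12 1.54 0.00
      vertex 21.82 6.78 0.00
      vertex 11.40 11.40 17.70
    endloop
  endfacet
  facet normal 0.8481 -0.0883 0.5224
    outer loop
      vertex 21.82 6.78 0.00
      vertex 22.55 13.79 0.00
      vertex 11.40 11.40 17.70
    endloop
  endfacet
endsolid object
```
; perimeter-only toolpath
G21 ; units = mm
G90 ; absolute positioning
G28 ; home
; layer 1
G0 Z3.54
G0 X20.32 Y13.31
G1 X17.49 Y18.19
G1 X12.34 Y20.47
G1 X6.82 Y19.29
G1 X3.06 Y15.10
G1 X2.48 Y9.49
G1 X5.31 Y4.61
G1 X10.46 Y2.33
G1 X15.98 Y3.51
G1 X19.74 Y7.70
G1 X20.32 Y13.31
; layer 2
G0 Z7.08
G0 X18.09 Y12.83
G1 X15.97 Y16.49
G1 X12.10 Y18.20
G1 X7.97 Y17.32
G1 X5.15 Y14.17
G1 X4.71 Y9.97
G1 X6.83 Y6.31
G1 X10.70 Y4.60
G1 X14.83 Y5.48
G1 X17.65 Y8.63
G1 X18.09 Y12.83
; layer 3
G0 Z10.62
G0 X15.86 Y12.36
G1 X14.44 Y14.80
G1 X11.87 Y15.94
G1 X9.11 Y15.34
G1 X7.23 Y13.25
G1 X6.94 Y10.44
G1 X8.36 Y8.00
G1 X10.93 Y6.86
G1 X13.69 Y7.46
G1 X15.57 Y9.55
G1 X15.86 Y12.36
; layer 4
G0 Z14.16
G0 X13.63 Y11.88
G1 X12.92 Y13.10
G1 X11.63 Y13.67
G1 X10.26 Y13.37
G1 X9.32 Y12.32
G1 X9.17 Y10.92
G1 X9.88 Y9.70
G1 X11.17 Y9.13
G1 X12.54 Y9.43
G1 X13.48 Y10.48
G1 X13.63 Y11.88
M2 ; end

The solid is a regular 10-sided pyramid, base circumscribed radius ≈ 11.4 mm, apex at z ≈ 17.7 mm. Slicing at Δz = 3.54 mm — 5 equal slices spanning the solid's height, so layer i sits at z = i·h/5 — gives 4 non-empty perimeters. Each is a 10-segment closed polygon; G0 lifts to the layer z and rapids to the start vertex, then G1 traces the edges. The cross-section shrinks linearly with z (the slice at the apex is degenerate and omitted).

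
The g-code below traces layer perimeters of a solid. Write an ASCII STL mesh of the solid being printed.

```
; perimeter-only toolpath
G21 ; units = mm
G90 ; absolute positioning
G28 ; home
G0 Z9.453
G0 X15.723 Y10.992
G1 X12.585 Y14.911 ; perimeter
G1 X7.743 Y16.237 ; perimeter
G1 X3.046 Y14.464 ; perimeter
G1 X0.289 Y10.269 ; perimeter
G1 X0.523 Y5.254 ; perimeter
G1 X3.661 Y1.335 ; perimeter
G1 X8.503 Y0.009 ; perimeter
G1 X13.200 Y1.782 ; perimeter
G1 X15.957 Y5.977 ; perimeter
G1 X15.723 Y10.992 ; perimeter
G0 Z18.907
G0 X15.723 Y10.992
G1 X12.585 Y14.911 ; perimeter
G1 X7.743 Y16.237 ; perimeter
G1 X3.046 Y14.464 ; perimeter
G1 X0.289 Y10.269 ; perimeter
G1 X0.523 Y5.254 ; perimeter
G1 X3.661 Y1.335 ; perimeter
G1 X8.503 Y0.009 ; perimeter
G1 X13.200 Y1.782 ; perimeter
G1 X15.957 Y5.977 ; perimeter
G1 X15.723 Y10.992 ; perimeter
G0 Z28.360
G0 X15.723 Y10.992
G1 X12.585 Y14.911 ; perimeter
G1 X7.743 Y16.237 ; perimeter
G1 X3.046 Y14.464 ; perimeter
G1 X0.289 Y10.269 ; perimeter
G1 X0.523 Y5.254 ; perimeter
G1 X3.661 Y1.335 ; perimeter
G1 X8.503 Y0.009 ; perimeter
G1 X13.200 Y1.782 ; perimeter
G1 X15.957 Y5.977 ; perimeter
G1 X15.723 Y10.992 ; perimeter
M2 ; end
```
solid part
  facet normal 0.0000 0.0000 -1.0000
    outer loop
      vertex 7.743 16.237 0.000
      vertex 12.585 14.911 0.000
      vertex 15.723 10.992 0.000
    endloop
  endfacet
  facet normal 0.0000 0.0000 -1.0000
    outer loop
      vertex 3.046 14.464 0.000
      vertex 7.743 16.237 0.000
      vertex 15.723 10.992 0.000
    endloop
  endfacet
  facet normal 0.0000 0.0000 -1.0000
    outer loop
      vertex 0.289 10.269 0.000
      vertex 3.046 14.464 0.000
      vertex 15.723 10.992 0.000
    endloop
  endfacet
  facet normal 0.0000 0.0000 -1.0000
    outer loop
      vertex 0.523 5.254 0.000
      vertex 0.289 10.269 0.000
      vertex 15.723 10.992 0.000
    endloop
  endfacet
  facet normal 0.0000 0.0000 -1.0000
    outer loop
      vertex 3.661 1.335 0.000
      vertex 0.523 5.254 0.000
      vertex 15.723 10.992 0.000
    endloop
  endfacet
  facet normal 0.0000 0.0000 -1.0000
    outer loop
      vertex 8.503 0.009 0.000
      vertex 3.661 1.335 0.000
      vertex 15.723 10.992 0.000
    endloop
  endfacet
  facet normal 0.0000 0.0000 -1.0000
    outer loop
      vertex 13.200 1.782 0.000
      vertex 8.503 0.009 0.000
      vertex 15.723 10.992 0.000
    endloop
  endfacet
  facet normal 0.0000 0.0000 -1.0000
    outer loop
      vertex 15.957 5.977 0.000
      vertex 13.200 1.782 0.000
      vertex 15.723 10.992 0.000
    endloop
  endfacet
  facet normal 0.0000 0.0000 1.0000
    outer loop
      vertex 15.723 10.992 28.360
      vertex 12.585 14.911 28.360
      vertex 7.743 16.237 28.360
    endloop
  endfacet
  facet normal 0.0000 0.0000 1.0000
    outer loop
      vertex 15.723 10.992 28.360
      vertex 7.743 16.237 28.360
      vertex 3.046 14.464 28.360
    endloop
  endfacet
  facet normal 0.0000 0.0000 1.0000
    outer loop
      vertex 15.723 10.992 28.360
      vertex 3.046 14.464 28.360
      vertex 0.289 10.269 28.360
    endloop
  endfacet
  facet normal 0.0000 0.0000 1.0000
    outer loop
      vertex 15.723 10.992 28.360
      vertex 0.289 10.269 28.360
      vertex 0.523 5.254 28.360
    endloop
  endfacet
  facet normal 0.0000 0.0000 1.0000
    outer loop
      vertex 15.723 10.992 28.360
      vertex 0.523 5.254 28.360
      vertex 3.661 1.335 28.360
    endloop
  endfacet
  facet normal 0.0000 0.0000 1.0000
    outer loop
      vertex 15.723 10.992 28.360
      vertex 3.661 1.335 28.360
      vertex 8.503 0.009 28.360
    endloop
  endfacet
  facet normal 0.0000 0.0000 1.0000
    outer loop
      vertex 15.723 10.992 28.360
      vertex 8.503 0.009 28.360
      vertex 13.200 1.782 28.360
    endloop
  endfacet
  facet normal 0.0000 0.0000 1.0000
    outer loop
      vertex 15.723 10.992 28.360
      vertex 13.200 1.782 28.360
      vertex 15.957 5.977 28.360
    endloop
  endfacet
  facet normal 0.7806 0.6250 0.0000
    outer loop
      vertex 15.723 10.992 0.000
      vertex 12.585 14.911 0.000
      vertex 12.585 14.911 28.360
    endloop
  endfacet
  facet normal 0.7806 0.6250 0.0000
    outer loop
      vertex 15.723 10.992 0.000
      vertex 12.585 14.911 28.360
      vertex 15.723 10.992 28.360
    endloop
  endfacet
  facet normal 0.2641 0.9645 0.0000
    outer loop
      vertex 12.585 14.911 0.000
      vertex 7.743 16.237 0.000
      vertex 7.743 16.237 28.360
    endloop
  endfacet
  facet normal 0.2641 0.9645 0.0000
    outer loop
      vertex 12.585 14.911 0.000
      vertex 7.743 16.237 28.360
      vertex 12.585 14.911 28.360
    endloop
  endfacet
  facet normal -0.3532 0.9356 0.0000
    outer loop
      vertex 7.743 16.237 0.000
      vertex 3.046 14.464 0.000
      vertex 3.046 14.464 28.360
    endloop
  endfacet
  facet normal -0.3532 0.9356 0.0000
    outer loop
      vertex 7.743 16.237 0.000
      vertex 3.046 14.464 28.360
      vertex 7.743 16.237 28.360
    endloop
  endfacet
  facet normal -0.8357 0.5492 0.0000
    outer loop
      vertex 3.046 14.464 0.000
      vertex 0.289 10.269 0.000
      vertex 0.289 10.269 28.360
    endloop
  endfacet
  facet normal -0.8357 0.5492 0.0000
    outer loop
      vertex 3.046 14.464 0.000
      vertex 0.289 10.269 28.360
      vertex 3.046 14.464 28.360
    endloop
  endfacet
  facet normal -0.9989 -0.0466 0.0000
    outer loop
      vertex 0.289 10.269 0.000
      vertex 0.523 5.254 0.000
      vertex 0.523 5.254 28.360
    endloop
  endfacet
  facet normal -0.9989 -0.0466 0.0000
    outer loop
      vertex 0.289 10.269 0.000
      vertex 0.523 5.254 28.360
      vertex 0.289 10.269 28.360
    endloop
  endfacet
  facet normal -0.7806 -0.6250 0.0000
    outer loop
      vertex 0.523 5.254 0.000
      vertex 3.661 1.335 0.000
      vertex 3.661 1.335 28.360
    endloop
  endfacet
  facet normal -0.7806 -0.6250 0.0000
    outer loop
      vertex 0.523 5.254 0.000
      vertex 3.661 1.335 28.360
      vertex 0.523 5.254 28.360
    endloop
  endfacet
  facet normal -0.2641 -0.9645 0.0000
    outer loop
      vertex 3.661 1.335 0.000
      vertex 8.503 0.009 0.000
      vertex 8.503 0.009 28.360
    endloop
  endfacet
  facet normal -0.2641 -0.9645 0.0000
    outer loop
      vertex 3.661 1.335 0.000
      vertex 8.503 0.009 28.360
      vertex 3.661 1.335 28.360
    endloop
  endfacet
  facet normal 0.3532 -0.9356 0.0000
    outer loop
      vertex 8.503 0.009 0.000
      vertex 13.200 1.782 0.000
      vertex 13.200 1.782 28.360
    endloop
  endfacet
  facet normal 0.3532 -0.9356 0.0000
    outer loop
      vertex 8.503 0.009 0.000
      vertex 13.200 1.782 28.360
      vertex 8.503 0.009 28.360
    endloop
  endfacet
  facet normal 0.8357 -0.5492 0.0000
    outer loop
      vertex 13.200 1.782 0.000
      vertex 15.957 5.977 0.000
      vertex 15.957 5.977 28.360
    endloop
  endfacet
  facet normal 0.8357 -0.5492 0.0000
    outer loop
      vertex 13.200 1.782 0.000
      vertex 15.957 5.977 28.360
      vertex 13.200 1.782 28.360
    endloop
  endfacet
  facet normal 0.9989 0.0466 0.0000
    outer loop
      vertex 15.957 5.977 0.000
      vertex 15.723 10.992 0.000
      vertex 15.723 10.992 28.360
    endloop
  endfacet
  facet normal 0.9989 0.0466 0.0000
    outer loop
      vertex 15.957 5.977 0.000
      vertex 15.723 10.992 28.360
      vertex 15.957 5.977 28.360
    endloop
  endfacet
endsolid part

The G0 Z moves step by Δz≈9.453 mm. Every layer's G1 loop is the same polygon, so the solid is a straight extrusion of it from z=0 to z≈28.4. Closing with flat bottom and top caps and triangulating gives 36 facets — a regular 10-sided prism (a cylinder approximated with 10 flat sides), circumscribed radius ≈ 8.12 mm, height ≈ 28.4 mm.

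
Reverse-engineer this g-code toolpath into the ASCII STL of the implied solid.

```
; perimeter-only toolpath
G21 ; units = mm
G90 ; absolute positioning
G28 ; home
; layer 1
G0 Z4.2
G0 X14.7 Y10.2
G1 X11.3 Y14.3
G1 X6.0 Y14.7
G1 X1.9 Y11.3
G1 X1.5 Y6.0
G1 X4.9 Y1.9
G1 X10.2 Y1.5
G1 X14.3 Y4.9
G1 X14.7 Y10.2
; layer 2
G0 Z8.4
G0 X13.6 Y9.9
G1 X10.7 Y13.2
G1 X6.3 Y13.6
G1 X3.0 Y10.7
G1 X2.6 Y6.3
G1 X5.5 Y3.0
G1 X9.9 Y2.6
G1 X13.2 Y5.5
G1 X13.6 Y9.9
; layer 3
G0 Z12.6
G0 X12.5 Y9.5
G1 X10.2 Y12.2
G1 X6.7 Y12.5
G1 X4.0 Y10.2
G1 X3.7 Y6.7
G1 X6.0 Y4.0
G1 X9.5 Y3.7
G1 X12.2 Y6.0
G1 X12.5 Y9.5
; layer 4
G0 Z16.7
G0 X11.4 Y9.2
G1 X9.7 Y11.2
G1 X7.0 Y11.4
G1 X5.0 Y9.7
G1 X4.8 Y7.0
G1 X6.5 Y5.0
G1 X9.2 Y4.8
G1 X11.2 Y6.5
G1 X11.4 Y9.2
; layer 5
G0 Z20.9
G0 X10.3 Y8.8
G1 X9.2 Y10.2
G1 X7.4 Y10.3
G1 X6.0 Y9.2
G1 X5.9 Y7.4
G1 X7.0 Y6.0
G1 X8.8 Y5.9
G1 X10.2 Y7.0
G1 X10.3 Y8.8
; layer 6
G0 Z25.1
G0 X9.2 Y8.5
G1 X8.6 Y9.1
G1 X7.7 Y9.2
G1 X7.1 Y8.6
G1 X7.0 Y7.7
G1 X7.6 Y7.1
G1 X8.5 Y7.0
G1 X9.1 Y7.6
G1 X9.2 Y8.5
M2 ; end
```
solid part
  facet normal 0.0000 0.0000 -1.0000
    outer loop
      vertex 5.6 15.8 0.0
      vertex 11.8 15.3 0.0
      vertex 15.8 10.6 0.0
    endloop
  endfacet
  facet normal 0.0000 0.0000 -1.0000
    outer loop
      vertex 0.9 11.8 0.0
      vertex 5.6 15.8 0.0
      vertex 15.8 10.6 0.0
    endloop
  endfacet
  facet normal 0.0000 0.0000 -1.0000
    outer loop
      vertex 0.4 5.6 0.0
      vertex 0.9 11.8 0.0
      vertex 15.8 10.6 0.0
    endloop
  endfacet
  facet normal 0.0000 0.0000 -1.0000
    outer loop
      vertex 4.4 0.9 0.0
      vertex 0.4 5.6 0.0
      vertex 15.8 10.6 0.0
    endloop
  endfacet
  facet normal 0.0000 0.0000 -1.0000
    outer loop
      vertex 10.6 0.4 0.0
      vertex 4.4 0.9 0.0
      vertex 15.8 10.6 0.0
    endloop
  endfacet
  facet normal 0.0000 0.0000 -1.0000
    outer loop
      vertex 15.3 4.4 0.0
      vertex 10.6 0.4 0.0
      vertex 15.8 10.6 0.0
    endloop
  endfacet
  facet normal 0.7378 0.6280 0.2475
    outer loop
      vertex 15.8 10.6 0.0
      vertex 11.8 15.3 0.0
      vertex 8.1 8.1 29.3
    endloop
  endfacet
  facet normal 0.0779 0.9658 0.2472
    outer loop
      vertex 11.8 15.3 0.0
      vertex 5.6 15.8 0.0
      vertex 8.1 8.1 29.3
    endloop
  endfacet
  facet normal -0.6280 0.7378 0.2475
    outer loop
      vertex 5.6 15.8 0.0
      vertex 0.9 11.8 0.0
      vertex 8.1 8.1 29.3
    endloop
  endfacet
  facet normal -0.9658 0.0779 0.2472
    outer loop
      vertex 0.9 11.8 0.0
      vertex 0.4 5.6 0.0
      vertex 8.1 8.1 29.3
    endloop
  endfacet
  facet normal -0.7378 -0.6280 0.2475
    outer loop
      vertex 0.4 5.6 0.0
      vertex 4.4 0.9 0.0
      vertex 8.1 8.1 29.3
    endloop
  endfacet
  facet normal -0.0779 -0.9658 0.2472
    outer loop
      vertex 4.4 0.9 0.0
      vertex 10.6 0.4 0.0
      vertex 8.1 8.1 29.3
    endloop
  endfacet
  facet normal 0.6280 -0.7378 0.2475
    outer loop
      vertex 10.6 0.4 0.0
      vertex 15.3 4.4 0.0
      vertex 8.1 8.1 29.3
    endloop
  endfacet
  facet normal 0.9658 -0.0779 0.2472
    outer loop
      vertex 15.3 4.4 0.0
      vertex 15.8 10.6 0.0
      vertex 8.1 8.1 29.3
    endloop
  endfacet
endsolid part

The G0 Z moves step by Δz≈4.2 mm. The G1 loops shrink linearly with z, so the solid tapers from its base footprint up to z≈29.3. Closing with a flat bottom cap and the tapered top and triangulating gives 14 facets — a regular 8-sided pyramid, base circumscribed radius ≈ 8.1 mm, apex at z ≈ 29.3 mm.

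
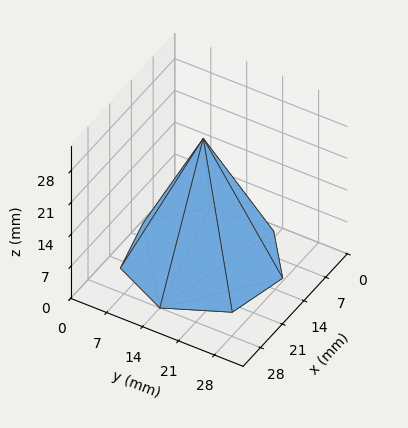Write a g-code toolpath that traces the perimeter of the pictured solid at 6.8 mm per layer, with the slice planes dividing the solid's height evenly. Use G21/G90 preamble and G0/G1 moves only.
Reading the render: the shape is a regular 7-sided pyramid, base circumscribed radius ≈ 14 mm, apex at z ≈ 27 mm (dimensions read to the nearest mm from the axis ticks). For the g-code, the solid's height is divided into equal slices at the stated Δz and each level perimeter traced with G1 moves after a G0 lift.

; perimeter-only toolpath
G21 ; units = mm
G90 ; absolute positioning
G28 ; home
; layer 1
G0 Z6.8
G0 X24.5 Y14.0
G1 X20.5 Y22.2
G1 X11.7 Y24.2
G1 X4.5 Y18.6
G1 X4.5 Y9.4
G1 X11.7 Y3.8
G1 X20.5 Y5.8
G1 X24.5 Y14.0
; layer 2
G0 Z13.5
G0 X21.0 Y14.0
G1 X18.4 Y19.4
G1 X12.4 Y20.8
G1 X7.7 Y17.1
G1 X7.7 Y10.9
G1 X12.4 Y7.2
G1 X18.4 Y8.6
G1 X21.0 Y14.0
; layer 3
G0 Z20.2
G0 X17.5 Y14.0
G1 X16.2 Y16.7
G1 X13.2 Y17.4
G1 X10.8 Y15.5
G1 X10.8 Y12.5
G1 X13.2 Y10.6
G1 X16.2 Y11.3
G1 X17.5 Y14.0
M2 ; end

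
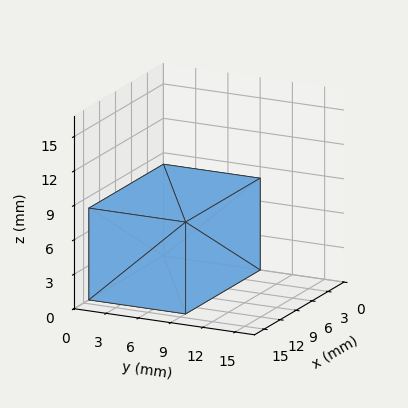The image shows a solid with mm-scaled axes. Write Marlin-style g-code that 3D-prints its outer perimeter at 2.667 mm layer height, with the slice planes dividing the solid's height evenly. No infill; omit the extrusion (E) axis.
Reading the render: the shape is a rectangular box, roughly 14 × 9 mm footprint and 8 mm tall (dimensions read to the nearest mm from the axis ticks). For the g-code, the solid's height is divided into equal slices at the stated Δz and each level perimeter traced with G1 moves after a G0 lift.

; perimeter-only toolpath
G21 ; units = mm
G90 ; absolute positioning
G28 ; home
; layer 1
G0 Z2.667
G0 X0.000 Y0.000
G1 X14.000 Y0.000
G1 X14.000 Y9.000
G1 X0.000 Y9.000
G1 X0.000 Y0.000
; layer 2
G0 Z5.333
G0 X0.000 Y0.000
G1 X14.000 Y0.000
G1 X14.000 Y9.000
G1 X0.000 Y9.000
G1 X0.000 Y0.000
; layer 3
G0 Z8.000
G0 X0.000 Y0.000
G1 X14.000 Y0.000
G1 X14.000 Y9.000
G1 X0.000 Y9.000
G1 X0.000 Y0.000
M2 ; end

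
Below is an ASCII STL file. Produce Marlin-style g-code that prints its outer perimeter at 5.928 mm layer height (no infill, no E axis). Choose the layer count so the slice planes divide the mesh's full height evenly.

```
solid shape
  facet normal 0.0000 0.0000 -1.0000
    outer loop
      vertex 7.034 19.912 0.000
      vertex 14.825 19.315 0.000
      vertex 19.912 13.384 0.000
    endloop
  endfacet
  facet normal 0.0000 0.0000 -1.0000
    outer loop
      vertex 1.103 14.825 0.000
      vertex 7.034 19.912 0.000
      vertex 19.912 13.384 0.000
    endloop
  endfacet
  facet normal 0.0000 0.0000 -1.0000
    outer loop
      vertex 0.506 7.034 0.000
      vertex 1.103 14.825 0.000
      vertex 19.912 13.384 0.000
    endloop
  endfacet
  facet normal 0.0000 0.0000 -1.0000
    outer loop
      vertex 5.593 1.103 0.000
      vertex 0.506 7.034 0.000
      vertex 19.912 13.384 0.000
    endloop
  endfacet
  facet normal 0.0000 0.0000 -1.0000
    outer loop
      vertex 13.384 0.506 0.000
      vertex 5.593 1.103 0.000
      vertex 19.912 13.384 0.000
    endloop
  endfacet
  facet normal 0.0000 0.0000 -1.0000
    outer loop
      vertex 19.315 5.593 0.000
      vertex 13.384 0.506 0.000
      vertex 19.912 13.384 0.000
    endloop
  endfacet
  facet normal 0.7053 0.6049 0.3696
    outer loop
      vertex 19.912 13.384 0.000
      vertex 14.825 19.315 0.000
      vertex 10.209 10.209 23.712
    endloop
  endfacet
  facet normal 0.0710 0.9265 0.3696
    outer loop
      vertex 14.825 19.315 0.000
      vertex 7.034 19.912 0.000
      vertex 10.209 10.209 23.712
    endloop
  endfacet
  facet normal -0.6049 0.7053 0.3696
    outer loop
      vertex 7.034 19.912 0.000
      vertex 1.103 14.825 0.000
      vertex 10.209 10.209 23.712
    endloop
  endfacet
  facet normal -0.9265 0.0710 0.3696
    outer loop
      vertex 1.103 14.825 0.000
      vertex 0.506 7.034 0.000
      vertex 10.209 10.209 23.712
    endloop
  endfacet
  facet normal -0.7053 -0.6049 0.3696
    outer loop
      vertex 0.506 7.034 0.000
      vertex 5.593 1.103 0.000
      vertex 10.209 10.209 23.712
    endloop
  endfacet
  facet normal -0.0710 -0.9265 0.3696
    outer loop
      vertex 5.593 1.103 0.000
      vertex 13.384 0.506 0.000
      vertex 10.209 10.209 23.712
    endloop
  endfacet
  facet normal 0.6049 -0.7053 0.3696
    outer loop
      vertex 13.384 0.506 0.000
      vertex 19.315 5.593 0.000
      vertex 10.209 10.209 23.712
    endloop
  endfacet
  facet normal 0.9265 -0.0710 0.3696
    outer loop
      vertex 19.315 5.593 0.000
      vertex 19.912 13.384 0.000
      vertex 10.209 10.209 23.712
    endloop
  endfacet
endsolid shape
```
; perimeter-only toolpath
G21 ; units = mm
G90 ; absolute positioning
G28 ; home
; layer 1
G0 Z5.928
G0 X17.486 Y12.590
G1 X13.671 Y17.039
G1 X7.828 Y17.486
G1 X3.380 Y13.671
G1 X2.932 Y7.828
G1 X6.747 Y3.380
G1 X12.590 Y2.932
G1 X17.039 Y6.747
G1 X17.486 Y12.590
; layer 2
G0 Z11.856
G0 X15.060 Y11.796
G1 X12.517 Y14.762
G1 X8.621 Y15.060
G1 X5.656 Y12.517
G1 X5.357 Y8.621
G1 X7.901 Y5.656
G1 X11.796 Y5.357
G1 X14.762 Y7.901
G1 X15.060 Y11.796
; layer 3
G0 Z17.784
G0 X12.635 Y11.003
G1 X11.363 Y12.486
G1 X9.415 Y12.635
G1 X7.933 Y11.363
G1 X7.783 Y9.415
G1 X9.055 Y7.933
G1 X11.003 Y7.783
G1 X12.486 Y9.055
G1 X12.635 Y11.003
M2 ; end

The solid is a regular 8-sided pyramid, base circumscribed radius ≈ 10.2 mm, apex at z ≈ 23.7 mm. Slicing at Δz = 5.928 mm — 4 equal slices spanning the solid's height, so layer i sits at z = i·h/4 — gives 3 non-empty perimeters. Each is a 8-segment closed polygon; G0 lifts to the layer z and rapids to the start vertex, then G1 traces the edges. The cross-section shrinks linearly with z (the slice at the apex is degenerate and omitted).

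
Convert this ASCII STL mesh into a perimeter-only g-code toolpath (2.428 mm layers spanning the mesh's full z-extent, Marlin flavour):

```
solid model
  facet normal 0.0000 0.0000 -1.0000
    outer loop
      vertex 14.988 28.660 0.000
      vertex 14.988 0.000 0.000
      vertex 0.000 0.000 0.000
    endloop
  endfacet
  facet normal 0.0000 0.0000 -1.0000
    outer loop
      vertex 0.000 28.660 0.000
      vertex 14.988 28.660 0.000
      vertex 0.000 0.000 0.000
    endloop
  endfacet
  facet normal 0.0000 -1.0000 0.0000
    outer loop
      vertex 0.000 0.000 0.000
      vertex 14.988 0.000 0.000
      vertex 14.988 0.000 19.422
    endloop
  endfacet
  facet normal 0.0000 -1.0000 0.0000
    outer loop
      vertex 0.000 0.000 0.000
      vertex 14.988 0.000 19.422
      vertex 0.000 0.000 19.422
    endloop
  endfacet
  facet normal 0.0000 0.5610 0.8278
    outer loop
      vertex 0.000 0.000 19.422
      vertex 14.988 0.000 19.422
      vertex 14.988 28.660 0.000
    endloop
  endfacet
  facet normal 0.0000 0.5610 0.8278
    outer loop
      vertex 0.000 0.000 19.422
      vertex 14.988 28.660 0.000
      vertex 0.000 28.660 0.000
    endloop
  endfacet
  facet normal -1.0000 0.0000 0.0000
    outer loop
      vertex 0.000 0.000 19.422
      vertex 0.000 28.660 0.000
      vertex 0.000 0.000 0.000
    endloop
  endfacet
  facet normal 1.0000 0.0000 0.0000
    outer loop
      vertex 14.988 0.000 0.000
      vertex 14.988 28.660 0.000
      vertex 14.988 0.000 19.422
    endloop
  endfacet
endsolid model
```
; perimeter-only toolpath
G21 ; units = mm
G90 ; absolute positioning
G28 ; home
; layer 1
G0 Z2.428
G0 X0.000 Y0.000
G1 X14.988 Y0.000
G1 X14.988 Y25.078
G1 X0.000 Y25.078
G1 X0.000 Y0.000
; layer 2
G0 Z4.856
G0 X0.000 Y0.000
G1 X14.988 Y0.000
G1 X14.988 Y21.495
G1 X0.000 Y21.495
G1 X0.000 Y0.000
; layer 3
G0 Z7.283
G0 X0.000 Y0.000
G1 X14.988 Y0.000
G1 X14.988 Y17.913
G1 X0.000 Y17.913
G1 X0.000 Y0.000
; layer 4
G0 Z9.711
G0 X0.000 Y0.000
G1 X14.988 Y0.000
G1 X14.988 Y14.330
G1 X0.000 Y14.330
G1 X0.000 Y0.000
; layer 5
G0 Z12.139
G0 X0.000 Y0.000
G1 X14.988 Y0.000
G1 X14.988 Y10.748
G1 X0.000 Y10.748
G1 X0.000 Y0.000
; layer 6
G0 Z14.567
G0 X0.000 Y0.000
G1 X14.988 Y0.000
G1 X14.988 Y7.165
G1 X0.000 Y7.165
G1 X0.000 Y0.000
; layer 7
G0 Z16.994
G0 X0.000 Y0.000
G1 X14.988 Y0.000
G1 X14.988 Y3.583
G1 X0.000 Y3.583
G1 X0.000 Y0.000
M2 ; end

The solid is a wedge (ramp): 15 × 28.7 mm base, rising to 19.4 mm along the y=0 edge and sloping linearly to z=0 at y=28.7. Slicing at Δz = 2.428 mm — 8 equal slices spanning the solid's height, so layer i sits at z = i·h/8 — gives 7 non-empty perimeters. Each is a 4-segment closed polygon; G0 lifts to the layer z and rapids to the start vertex, then G1 traces the edges. The cross-section shrinks linearly with z (the slice at the apex is degenerate and omitted).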